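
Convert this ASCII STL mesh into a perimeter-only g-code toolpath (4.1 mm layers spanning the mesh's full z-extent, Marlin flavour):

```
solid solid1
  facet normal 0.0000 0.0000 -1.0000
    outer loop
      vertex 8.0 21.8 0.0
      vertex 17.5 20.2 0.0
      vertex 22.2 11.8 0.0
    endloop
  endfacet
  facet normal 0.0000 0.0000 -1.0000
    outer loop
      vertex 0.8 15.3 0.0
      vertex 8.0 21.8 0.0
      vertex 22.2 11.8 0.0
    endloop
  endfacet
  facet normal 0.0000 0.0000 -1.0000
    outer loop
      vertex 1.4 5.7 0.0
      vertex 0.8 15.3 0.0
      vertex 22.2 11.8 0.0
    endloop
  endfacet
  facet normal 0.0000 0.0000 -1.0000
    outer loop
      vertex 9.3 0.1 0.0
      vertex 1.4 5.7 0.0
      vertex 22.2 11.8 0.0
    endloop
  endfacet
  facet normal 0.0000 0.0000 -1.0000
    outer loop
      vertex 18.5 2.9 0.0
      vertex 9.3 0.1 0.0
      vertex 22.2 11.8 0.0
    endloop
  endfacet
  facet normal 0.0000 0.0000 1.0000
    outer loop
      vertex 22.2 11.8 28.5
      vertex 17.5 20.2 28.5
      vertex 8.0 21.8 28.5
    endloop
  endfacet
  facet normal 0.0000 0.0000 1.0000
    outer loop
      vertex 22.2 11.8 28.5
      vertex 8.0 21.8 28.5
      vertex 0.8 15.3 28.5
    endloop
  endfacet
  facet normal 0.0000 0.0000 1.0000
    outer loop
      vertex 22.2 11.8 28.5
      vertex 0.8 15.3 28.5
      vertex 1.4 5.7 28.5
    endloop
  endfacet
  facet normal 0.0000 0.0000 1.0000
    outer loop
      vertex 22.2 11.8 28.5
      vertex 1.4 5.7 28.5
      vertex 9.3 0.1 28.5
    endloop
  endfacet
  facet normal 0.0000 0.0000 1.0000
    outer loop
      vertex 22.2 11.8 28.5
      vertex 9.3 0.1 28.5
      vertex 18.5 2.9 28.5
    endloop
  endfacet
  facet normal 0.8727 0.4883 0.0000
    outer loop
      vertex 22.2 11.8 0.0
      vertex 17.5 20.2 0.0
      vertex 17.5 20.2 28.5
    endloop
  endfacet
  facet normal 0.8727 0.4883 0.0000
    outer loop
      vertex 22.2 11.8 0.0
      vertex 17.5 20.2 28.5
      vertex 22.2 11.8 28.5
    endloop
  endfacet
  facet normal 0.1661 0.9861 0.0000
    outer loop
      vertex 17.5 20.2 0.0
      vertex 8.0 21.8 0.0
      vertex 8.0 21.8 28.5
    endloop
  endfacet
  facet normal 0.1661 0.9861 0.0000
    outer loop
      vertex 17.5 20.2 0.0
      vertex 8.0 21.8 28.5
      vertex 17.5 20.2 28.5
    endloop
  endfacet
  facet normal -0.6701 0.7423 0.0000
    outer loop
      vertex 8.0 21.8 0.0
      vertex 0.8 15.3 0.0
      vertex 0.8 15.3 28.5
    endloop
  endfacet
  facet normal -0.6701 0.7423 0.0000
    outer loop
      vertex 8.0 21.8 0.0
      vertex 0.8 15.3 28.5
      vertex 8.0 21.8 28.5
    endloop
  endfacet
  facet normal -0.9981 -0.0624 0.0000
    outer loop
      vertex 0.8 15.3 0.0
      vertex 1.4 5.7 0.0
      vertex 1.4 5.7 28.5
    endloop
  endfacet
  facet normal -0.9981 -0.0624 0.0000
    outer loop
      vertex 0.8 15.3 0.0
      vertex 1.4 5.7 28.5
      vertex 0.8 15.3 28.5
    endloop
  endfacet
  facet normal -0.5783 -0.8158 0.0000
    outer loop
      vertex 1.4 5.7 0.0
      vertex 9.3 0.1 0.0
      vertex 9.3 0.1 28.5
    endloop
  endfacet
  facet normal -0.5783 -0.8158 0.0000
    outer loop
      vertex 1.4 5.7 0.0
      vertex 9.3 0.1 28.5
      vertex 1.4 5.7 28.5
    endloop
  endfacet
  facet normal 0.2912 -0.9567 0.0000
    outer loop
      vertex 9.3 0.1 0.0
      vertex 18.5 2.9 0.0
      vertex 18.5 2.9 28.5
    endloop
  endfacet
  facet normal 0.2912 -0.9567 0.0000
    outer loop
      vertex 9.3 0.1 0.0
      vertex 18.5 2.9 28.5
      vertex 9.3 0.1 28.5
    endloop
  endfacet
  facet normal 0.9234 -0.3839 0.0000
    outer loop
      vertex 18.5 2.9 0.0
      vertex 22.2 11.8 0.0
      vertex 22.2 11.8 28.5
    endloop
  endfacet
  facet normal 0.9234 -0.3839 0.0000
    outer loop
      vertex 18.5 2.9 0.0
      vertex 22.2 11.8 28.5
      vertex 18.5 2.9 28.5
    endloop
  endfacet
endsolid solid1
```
; perimeter-only toolpath
G21 ; units = mm
G90 ; absolute positioning
G28 ; home
; layer 1
G0 Z4.1
G0 X22.2 Y11.8
G1 X17.5 Y20.2
G1 X8.0 Y21.8
G1 X0.8 Y15.3
G1 X1.4 Y5.7
G1 X9.3 Y0.1
G1 X18.5 Y2.9
G1 X22.2 Y11.8
; layer 2
G0 Z8.1
G0 X22.2 Y11.8
G1 X17.5 Y20.2
G1 X8.0 Y21.8
G1 X0.8 Y15.3
G1 X1.4 Y5.7
G1 X9.3 Y0.1
G1 X18.5 Y2.9
G1 X22.2 Y11.8
; layer 3
G0 Z12.2
G0 X22.2 Y11.8
G1 X17.5 Y20.2
G1 X8.0 Y21.8
G1 X0.8 Y15.3
G1 X1.4 Y5.7
G1 X9.3 Y0.1
G1 X18.5 Y2.9
G1 X22.2 Y11.8
; layer 4
G0 Z16.3
G0 X22.2 Y11.8
G1 X17.5 Y20.2
G1 X8.0 Y21.8
G1 X0.8 Y15.3
G1 X1.4 Y5.7
G1 X9.3 Y0.1
G1 X18.5 Y2.9
G1 X22.2 Y11.8
; layer 5
G0 Z20.4
G0 X22.2 Y11.8
G1 X17.5 Y20.2
G1 X8.0 Y21.8
G1 X0.8 Y15.3
G1 X1.4 Y5.7
G1 X9.3 Y0.1
G1 X18.5 Y2.9
G1 X22.2 Y11.8
; layer 6
G0 Z24.4
G0 X22.2 Y11.8
G1 X17.5 Y20.2
G1 X8.0 Y21.8
G1 X0.8 Y15.3
G1 X1.4 Y5.7
G1 X9.3 Y0.1
G1 X18.5 Y2.9
G1 X22.2 Y11.8
; layer 7
G0 Z28.5
G0 X22.2 Y11.8
G1 X17.5 Y20.2
G1 X8.0 Y21.8
G1 X0.8 Y15.3
G1 X1.4 Y5.7
G1 X9.3 Y0.1
G1 X18.5 Y2.9
G1 X22.2 Y11.8
M2 ; end

The solid is a regular 7-sided prism (a cylinder approximated with 7 flat sides), circumscribed radius ≈ 11.1 mm, height ≈ 28.5 mm. Slicing at Δz = 4.1 mm — 7 equal slices spanning the solid's height, so layer i sits at z = i·h/7 — gives 7 non-empty perimeters. Each is a 7-segment closed polygon; G0 lifts to the layer z and rapids to the start vertex, then G1 traces the edges.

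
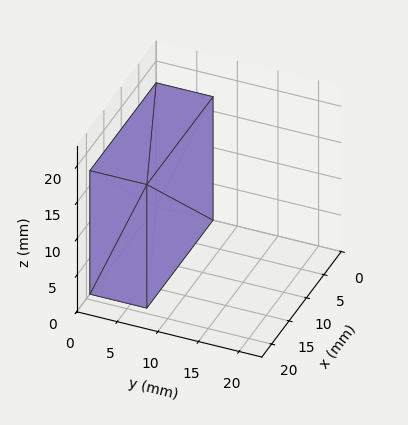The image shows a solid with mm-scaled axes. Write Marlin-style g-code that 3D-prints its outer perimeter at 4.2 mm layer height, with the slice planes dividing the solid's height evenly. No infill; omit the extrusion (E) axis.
Reading the render: the shape is a rectangular box, roughly 19 × 7 mm footprint and 17 mm tall (dimensions read to the nearest mm from the axis ticks). For the g-code, the solid's height is divided into equal slices at the stated Δz and each level perimeter traced with G1 moves after a G0 lift.

; perimeter-only toolpath
G21 ; units = mm
G90 ; absolute positioning
G28 ; home
; layer 1
G0 Z4.2
G0 X0.0 Y0.0
G1 X19.0 Y0.0
G1 X19.0 Y7.0
G1 X0.0 Y7.0
G1 X0.0 Y0.0
; layer 2
G0 Z8.5
G0 X0.0 Y0.0
G1 X19.0 Y0.0
G1 X19.0 Y7.0
G1 X0.0 Y7.0
G1 X0.0 Y0.0
; layer 3
G0 Z12.8
G0 X0.0 Y0.0
G1 X19.0 Y0.0
G1 X19.0 Y7.0
G1 X0.0 Y7.0
G1 X0.0 Y0.0
; layer 4
G0 Z17.0
G0 X0.0 Y0.0
G1 X19.0 Y0.0
G1 X19.0 Y7.0
G1 X0.0 Y7.0
G1 X0.0 Y0.0
M2 ; end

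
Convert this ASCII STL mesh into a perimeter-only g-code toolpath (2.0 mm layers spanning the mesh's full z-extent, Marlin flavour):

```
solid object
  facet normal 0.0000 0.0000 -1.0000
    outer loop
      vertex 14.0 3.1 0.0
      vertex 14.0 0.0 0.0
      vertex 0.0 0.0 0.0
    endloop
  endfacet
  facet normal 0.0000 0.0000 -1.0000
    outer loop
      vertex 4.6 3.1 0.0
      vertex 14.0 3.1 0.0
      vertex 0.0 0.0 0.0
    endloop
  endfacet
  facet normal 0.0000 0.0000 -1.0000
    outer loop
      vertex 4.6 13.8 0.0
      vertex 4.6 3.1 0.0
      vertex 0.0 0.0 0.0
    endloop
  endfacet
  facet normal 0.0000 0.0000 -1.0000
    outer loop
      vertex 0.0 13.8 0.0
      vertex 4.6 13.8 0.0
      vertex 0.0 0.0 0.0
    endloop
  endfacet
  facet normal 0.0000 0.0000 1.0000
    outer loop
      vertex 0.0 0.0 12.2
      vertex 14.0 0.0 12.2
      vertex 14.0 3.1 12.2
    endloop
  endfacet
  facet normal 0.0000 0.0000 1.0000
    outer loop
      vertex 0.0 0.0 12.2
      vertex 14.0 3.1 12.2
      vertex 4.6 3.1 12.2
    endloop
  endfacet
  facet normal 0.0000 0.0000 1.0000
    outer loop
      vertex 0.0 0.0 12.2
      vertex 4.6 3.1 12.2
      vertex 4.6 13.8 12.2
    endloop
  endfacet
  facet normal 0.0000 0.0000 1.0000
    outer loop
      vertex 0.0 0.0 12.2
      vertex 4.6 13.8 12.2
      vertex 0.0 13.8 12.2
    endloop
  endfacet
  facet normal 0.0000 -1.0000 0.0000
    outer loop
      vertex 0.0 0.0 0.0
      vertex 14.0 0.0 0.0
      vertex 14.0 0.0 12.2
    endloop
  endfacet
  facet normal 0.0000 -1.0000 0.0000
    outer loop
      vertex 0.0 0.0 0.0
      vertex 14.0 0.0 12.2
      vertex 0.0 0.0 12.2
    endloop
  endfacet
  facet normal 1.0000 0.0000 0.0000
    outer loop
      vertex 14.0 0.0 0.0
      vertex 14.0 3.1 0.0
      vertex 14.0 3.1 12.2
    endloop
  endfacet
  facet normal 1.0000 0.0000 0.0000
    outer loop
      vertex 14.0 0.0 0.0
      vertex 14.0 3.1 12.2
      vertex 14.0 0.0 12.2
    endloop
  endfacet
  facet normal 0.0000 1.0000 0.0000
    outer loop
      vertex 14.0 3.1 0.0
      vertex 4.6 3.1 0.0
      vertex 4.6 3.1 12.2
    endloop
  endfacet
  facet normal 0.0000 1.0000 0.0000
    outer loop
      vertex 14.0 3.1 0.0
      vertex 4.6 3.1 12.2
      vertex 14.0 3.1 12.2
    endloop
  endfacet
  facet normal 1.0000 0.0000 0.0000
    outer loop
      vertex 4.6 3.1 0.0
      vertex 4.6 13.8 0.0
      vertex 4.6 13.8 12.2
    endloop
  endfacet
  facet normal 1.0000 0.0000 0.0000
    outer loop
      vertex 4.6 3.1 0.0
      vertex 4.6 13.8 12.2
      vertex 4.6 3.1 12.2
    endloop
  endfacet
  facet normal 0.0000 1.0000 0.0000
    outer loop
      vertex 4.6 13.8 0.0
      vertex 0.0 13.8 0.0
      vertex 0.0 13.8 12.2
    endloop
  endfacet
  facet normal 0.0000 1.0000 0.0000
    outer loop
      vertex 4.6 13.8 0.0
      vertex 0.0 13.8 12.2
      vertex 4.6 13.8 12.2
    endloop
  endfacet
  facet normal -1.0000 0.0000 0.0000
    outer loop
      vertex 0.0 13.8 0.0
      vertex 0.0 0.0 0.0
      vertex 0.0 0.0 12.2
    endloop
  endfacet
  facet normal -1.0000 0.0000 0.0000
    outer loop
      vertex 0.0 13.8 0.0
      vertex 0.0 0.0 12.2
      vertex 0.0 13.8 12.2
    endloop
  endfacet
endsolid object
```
; perimeter-only toolpath
G21 ; units = mm
G90 ; absolute positioning
G28 ; home
; layer 1
G0 Z2.0
G0 X0.0 Y0.0
G1 X14.0 Y0.0
G1 X14.0 Y3.1
G1 X4.6 Y3.1
G1 X4.6 Y13.8
G1 X0.0 Y13.8
G1 X0.0 Y0.0
; layer 2
G0 Z4.1
G0 X0.0 Y0.0
G1 X14.0 Y0.0
G1 X14.0 Y3.1
G1 X4.6 Y3.1
G1 X4.6 Y13.8
G1 X0.0 Y13.8
G1 X0.0 Y0.0
; layer 3
G0 Z6.1
G0 X0.0 Y0.0
G1 X14.0 Y0.0
G1 X14.0 Y3.1
G1 X4.6 Y3.1
G1 X4.6 Y13.8
G1 X0.0 Y13.8
G1 X0.0 Y0.0
; layer 4
G0 Z8.1
G0 X0.0 Y0.0
G1 X14.0 Y0.0
G1 X14.0 Y3.1
G1 X4.6 Y3.1
G1 X4.6 Y13.8
G1 X0.0 Y13.8
G1 X0.0 Y0.0
; layer 5
G0 Z10.2
G0 X0.0 Y0.0
G1 X14.0 Y0.0
G1 X14.0 Y3.1
G1 X4.6 Y3.1
G1 X4.6 Y13.8
G1 X0.0 Y13.8
G1 X0.0 Y0.0
; layer 6
G0 Z12.2
G0 X0.0 Y0.0
G1 X14.0 Y0.0
G1 X14.0 Y3.1
G1 X4.6 Y3.1
G1 X4.6 Y13.8
G1 X0.0 Y13.8
G1 X0.0 Y0.0
M2 ; end

The solid is an L-shaped prism: outer 14 × 13.8 mm, arm thicknesses ≈ 3.1 mm (horizontal) and 4.6 mm (vertical), extruded 12.2 mm in z. Slicing at Δz = 2.0 mm — 6 equal slices spanning the solid's height, so layer i sits at z = i·h/6 — gives 6 non-empty perimeters. Each is a 6-segment closed polygon; G0 lifts to the layer z and rapids to the start vertex, then G1 traces the edges.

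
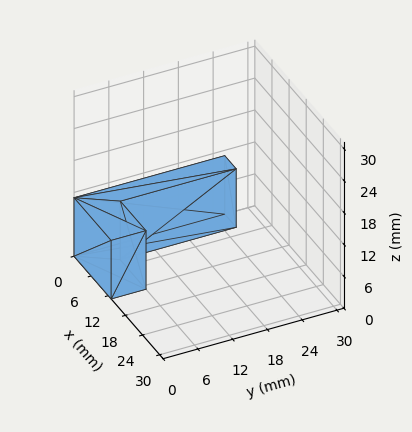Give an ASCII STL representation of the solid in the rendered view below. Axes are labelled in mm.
Reading the render: the shape is an L-shaped prism: outer 13 × 26 mm, arm thicknesses ≈ 6 mm (horizontal) and 4 mm (vertical), extruded 11 mm in z (dimensions read to the nearest mm from the axis ticks). For the STL, each face is triangulated and given an outward normal.

solid part
  facet normal 0.0000 0.0000 -1.0000
    outer loop
      vertex 13.00 6.00 0.00
      vertex 13.00 0.00 0.00
      vertex 0.00 0.00 0.00
    endloop
  endfacet
  facet normal 0.0000 0.0000 -1.0000
    outer loop
      vertex 4.00 6.00 0.00
      vertex 13.00 6.00 0.00
      vertex 0.00 0.00 0.00
    endloop
  endfacet
  facet normal 0.0000 0.0000 -1.0000
    outer loop
      vertex 4.00 26.00 0.00
      vertex 4.00 6.00 0.00
      vertex 0.00 0.00 0.00
    endloop
  endfacet
  facet normal 0.0000 0.0000 -1.0000
    outer loop
      vertex 0.00 26.00 0.00
      vertex 4.00 26.00 0.00
      vertex 0.00 0.00 0.00
    endloop
  endfacet
  facet normal 0.0000 0.0000 1.0000
    outer loop
      vertex 0.00 0.00 11.00
      vertex 13.00 0.00 11.00
      vertex 13.00 6.00 11.00
    endloop
  endfacet
  facet normal 0.0000 0.0000 1.0000
    outer loop
      vertex 0.00 0.00 11.00
      vertex 13.00 6.00 11.00
      vertex 4.00 6.00 11.00
    endloop
  endfacet
  facet normal 0.0000 0.0000 1.0000
    outer loop
      vertex 0.00 0.00 11.00
      vertex 4.00 6.00 11.00
      vertex 4.00 26.00 11.00
    endloop
  endfacet
  facet normal 0.0000 0.0000 1.0000
    outer loop
      vertex 0.00 0.00 11.00
      vertex 4.00 26.00 11.00
      vertex 0.00 26.00 11.00
    endloop
  endfacet
  facet normal 0.0000 -1.0000 0.0000
    outer loop
      vertex 0.00 0.00 0.00
      vertex 13.00 0.00 0.00
      vertex 13.00 0.00 11.00
    endloop
  endfacet
  facet normal 0.0000 -1.0000 0.0000
    outer loop
      vertex 0.00 0.00 0.00
      vertex 13.00 0.00 11.00
      vertex 0.00 0.00 11.00
    endloop
  endfacet
  facet normal 1.0000 0.0000 0.0000
    outer loop
      vertex 13.00 0.00 0.00
      vertex 13.00 6.00 0.00
      vertex 13.00 6.00 11.00
    endloop
  endfacet
  facet normal 1.0000 0.0000 0.0000
    outer loop
      vertex 13.00 0.00 0.00
      vertex 13.00 6.00 11.00
      vertex 13.00 0.00 11.00
    endloop
  endfacet
  facet normal 0.0000 1.0000 0.0000
    outer loop
      vertex 13.00 6.00 0.00
      vertex 4.00 6.00 0.00
      vertex 4.00 6.00 11.00
    endloop
  endfacet
  facet normal 0.0000 1.0000 0.0000
    outer loop
      vertex 13.00 6.00 0.00
      vertex 4.00 6.00 11.00
      vertex 13.00 6.00 11.00
    endloop
  endfacet
  facet normal 1.0000 0.0000 0.0000
    outer loop
      vertex 4.00 6.00 0.00
      vertex 4.00 26.00 0.00
      vertex 4.00 26.00 11.00
    endloop
  endfacet
  facet normal 1.0000 0.0000 0.0000
    outer loop
      vertex 4.00 6.00 0.00
      vertex 4.00 26.00 11.00
      vertex 4.00 6.00 11.00
    endloop
  endfacet
  facet normal 0.0000 1.0000 0.0000
    outer loop
      vertex 4.00 26.00 0.00
      vertex 0.00 26.00 0.00
      vertex 0.00 26.00 11.00
    endloop
  endfacet
  facet normal 0.0000 1.0000 0.0000
    outer loop
      vertex 4.00 26.00 0.00
      vertex 0.00 26.00 11.00
      vertex 4.00 26.00 11.00
    endloop
  endfacet
  facet normal -1.0000 0.0000 0.0000
    outer loop
      vertex 0.00 26.00 0.00
      vertex 0.00 0.00 0.00
      vertex 0.00 0.00 11.00
    endloop
  endfacet
  facet normal -1.0000 0.0000 0.0000
    outer loop
      vertex 0.00 26.00 0.00
      vertex 0.00 0.00 11.00
      vertex 0.00 26.00 11.00
    endloop
  endfacet
endsolid part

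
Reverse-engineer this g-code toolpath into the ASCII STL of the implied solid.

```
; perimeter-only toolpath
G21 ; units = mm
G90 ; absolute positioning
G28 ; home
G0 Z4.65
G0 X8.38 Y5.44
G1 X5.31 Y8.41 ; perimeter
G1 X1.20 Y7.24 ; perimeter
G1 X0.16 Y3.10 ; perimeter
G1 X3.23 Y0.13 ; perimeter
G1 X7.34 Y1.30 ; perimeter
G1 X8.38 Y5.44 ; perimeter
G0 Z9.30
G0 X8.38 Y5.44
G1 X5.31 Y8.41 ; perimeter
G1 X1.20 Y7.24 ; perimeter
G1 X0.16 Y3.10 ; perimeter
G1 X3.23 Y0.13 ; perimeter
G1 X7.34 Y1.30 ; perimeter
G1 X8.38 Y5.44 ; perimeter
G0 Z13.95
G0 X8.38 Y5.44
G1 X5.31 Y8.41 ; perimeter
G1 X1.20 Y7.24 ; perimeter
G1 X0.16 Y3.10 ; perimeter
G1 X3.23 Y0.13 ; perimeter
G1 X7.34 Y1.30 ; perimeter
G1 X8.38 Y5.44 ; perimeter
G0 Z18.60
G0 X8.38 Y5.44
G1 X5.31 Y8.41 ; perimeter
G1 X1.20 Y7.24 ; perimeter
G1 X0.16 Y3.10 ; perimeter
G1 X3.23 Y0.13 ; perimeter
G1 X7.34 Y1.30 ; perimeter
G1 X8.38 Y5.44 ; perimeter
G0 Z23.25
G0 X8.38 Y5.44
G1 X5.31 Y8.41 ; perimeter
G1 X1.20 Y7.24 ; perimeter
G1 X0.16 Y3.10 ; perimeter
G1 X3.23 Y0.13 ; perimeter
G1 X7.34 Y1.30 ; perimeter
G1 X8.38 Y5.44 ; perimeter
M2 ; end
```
solid part
  facet normal 0.0000 0.0000 -1.0000
    outer loop
      vertex 1.20 7.24 0.00
      vertex 5.31 8.41 0.00
      vertex 8.38 5.44 0.00
    endloop
  endfacet
  facet normal 0.0000 0.0000 -1.0000
    outer loop
      vertex 0.16 3.10 0.00
      vertex 1.20 7.24 0.00
      vertex 8.38 5.44 0.00
    endloop
  endfacet
  facet normal 0.0000 0.0000 -1.0000
    outer loop
      vertex 3.23 0.13 0.00
      vertex 0.16 3.10 0.00
      vertex 8.38 5.44 0.00
    endloop
  endfacet
  facet normal 0.0000 0.0000 -1.0000
    outer loop
      vertex 7.34 1.30 0.00
      vertex 3.23 0.13 0.00
      vertex 8.38 5.44 0.00
    endloop
  endfacet
  facet normal 0.0000 0.0000 1.0000
    outer loop
      vertex 8.38 5.44 23.25
      vertex 5.31 8.41 23.25
      vertex 1.20 7.24 23.25
    endloop
  endfacet
  facet normal 0.0000 0.0000 1.0000
    outer loop
      vertex 8.38 5.44 23.25
      vertex 1.20 7.24 23.25
      vertex 0.16 3.10 23.25
    endloop
  endfacet
  facet normal 0.0000 0.0000 1.0000
    outer loop
      vertex 8.38 5.44 23.25
      vertex 0.16 3.10 23.25
      vertex 3.23 0.13 23.25
    endloop
  endfacet
  facet normal 0.0000 0.0000 1.0000
    outer loop
      vertex 8.38 5.44 23.25
      vertex 3.23 0.13 23.25
      vertex 7.34 1.30 23.25
    endloop
  endfacet
  facet normal 0.6953 0.7187 0.0000
    outer loop
      vertex 8.38 5.44 0.00
      vertex 5.31 8.41 0.00
      vertex 5.31 8.41 23.25
    endloop
  endfacet
  facet normal 0.6953 0.7187 0.0000
    outer loop
      vertex 8.38 5.44 0.00
      vertex 5.31 8.41 23.25
      vertex 8.38 5.44 23.25
    endloop
  endfacet
  facet normal -0.2738 0.9618 0.0000
    outer loop
      vertex 5.31 8.41 0.00
      vertex 1.20 7.24 0.00
      vertex 1.20 7.24 23.25
    endloop
  endfacet
  facet normal -0.2738 0.9618 0.0000
    outer loop
      vertex 5.31 8.41 0.00
      vertex 1.20 7.24 23.25
      vertex 5.31 8.41 23.25
    endloop
  endfacet
  facet normal -0.9699 0.2436 0.0000
    outer loop
      vertex 1.20 7.24 0.00
      vertex 0.16 3.10 0.00
      vertex 0.16 3.10 23.25
    endloop
  endfacet
  facet normal -0.9699 0.2436 0.0000
    outer loop
      vertex 1.20 7.24 0.00
      vertex 0.16 3.10 23.25
      vertex 1.20 7.24 23.25
    endloop
  endfacet
  facet normal -0.6953 -0.7187 0.0000
    outer loop
      vertex 0.16 3.10 0.00
      vertex 3.23 0.13 0.00
      vertex 3.23 0.13 23.25
    endloop
  endfacet
  facet normal -0.6953 -0.7187 0.0000
    outer loop
      vertex 0.16 3.10 0.00
      vertex 3.23 0.13 23.25
      vertex 0.16 3.10 23.25
    endloop
  endfacet
  facet normal 0.2738 -0.9618 0.0000
    outer loop
      vertex 3.23 0.13 0.00
      vertex 7.34 1.30 0.00
      vertex 7.34 1.30 23.25
    endloop
  endfacet
  facet normal 0.2738 -0.9618 0.0000
    outer loop
      vertex 3.23 0.13 0.00
      vertex 7.34 1.30 23.25
      vertex 3.23 0.13 23.25
    endloop
  endfacet
  facet normal 0.9699 -0.2436 0.0000
    outer loop
      vertex 7.34 1.30 0.00
      vertex 8.38 5.44 0.00
      vertex 8.38 5.44 23.25
    endloop
  endfacet
  facet normal 0.9699 -0.2436 0.0000
    outer loop
      vertex 7.34 1.30 0.00
      vertex 8.38 5.44 23.25
      vertex 7.34 1.30 23.25
    endloop
  endfacet
endsolid part

The G0 Z moves step by Δz≈4.65 mm. Every layer's G1 loop is the same polygon, so the solid is a straight extrusion of it from z=0 to z≈23.2. Closing with flat bottom and top caps and triangulating gives 20 facets — a regular 6-sided prism (a cylinder approximated with 6 flat sides), circumscribed radius ≈ 4.27 mm, height ≈ 23.2 mm.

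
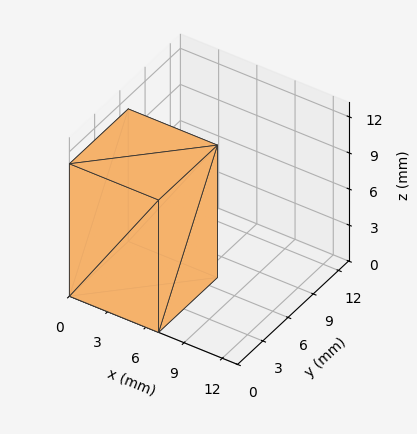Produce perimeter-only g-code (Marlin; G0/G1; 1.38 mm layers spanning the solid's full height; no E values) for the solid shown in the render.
Reading the render: the shape is a rectangular box, roughly 7 × 7 mm footprint and 11 mm tall (dimensions read to the nearest mm from the axis ticks). For the g-code, the solid's height is divided into equal slices at the stated Δz and each level perimeter traced with G1 moves after a G0 lift.

; perimeter-only toolpath
G21 ; units = mm
G90 ; absolute positioning
G28 ; home
; layer 1
G0 Z1.38
G0 X0.00 Y0.00
G1 X7.00 Y0.00
G1 X7.00 Y7.00
G1 X0.00 Y7.00
G1 X0.00 Y0.00
; layer 2
G0 Z2.75
G0 X0.00 Y0.00
G1 X7.00 Y0.00
G1 X7.00 Y7.00
G1 X0.00 Y7.00
G1 X0.00 Y0.00
; layer 3
G0 Z4.12
G0 X0.00 Y0.00
G1 X7.00 Y0.00
G1 X7.00 Y7.00
G1 X0.00 Y7.00
G1 X0.00 Y0.00
; layer 4
G0 Z5.50
G0 X0.00 Y0.00
G1 X7.00 Y0.00
G1 X7.00 Y7.00
G1 X0.00 Y7.00
G1 X0.00 Y0.00
; layer 5
G0 Z6.88
G0 X0.00 Y0.00
G1 X7.00 Y0.00
G1 X7.00 Y7.00
G1 X0.00 Y7.00
G1 X0.00 Y0.00
; layer 6
G0 Z8.25
G0 X0.00 Y0.00
G1 X7.00 Y0.00
G1 X7.00 Y7.00
G1 X0.00 Y7.00
G1 X0.00 Y0.00
; layer 7
G0 Z9.62
G0 X0.00 Y0.00
G1 X7.00 Y0.00
G1 X7.00 Y7.00
G1 X0.00 Y7.00
G1 X0.00 Y0.00
; layer 8
G0 Z11.00
G0 X0.00 Y0.00
G1 X7.00 Y0.00
G1 X7.00 Y7.00
G1 X0.00 Y7.00
G1 X0.00 Y0.00
M2 ; end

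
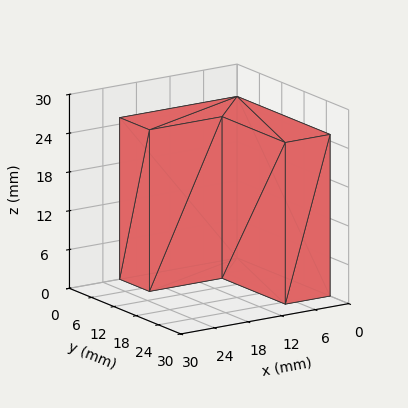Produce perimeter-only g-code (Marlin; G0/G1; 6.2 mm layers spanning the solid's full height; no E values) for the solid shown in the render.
Reading the render: the shape is an L-shaped prism: outer 21 × 25 mm, arm thicknesses ≈ 8 mm (horizontal) and 8 mm (vertical), extruded 25 mm in z (dimensions read to the nearest mm from the axis ticks). For the g-code, the solid's height is divided into equal slices at the stated Δz and each level perimeter traced with G1 moves after a G0 lift.

; perimeter-only toolpath
G21 ; units = mm
G90 ; absolute positioning
G28 ; home
; layer 1
G0 Z6.2
G0 X0.0 Y0.0
G1 X21.0 Y0.0
G1 X21.0 Y8.0
G1 X8.0 Y8.0
G1 X8.0 Y25.0
G1 X0.0 Y25.0
G1 X0.0 Y0.0
; layer 2
G0 Z12.5
G0 X0.0 Y0.0
G1 X21.0 Y0.0
G1 X21.0 Y8.0
G1 X8.0 Y8.0
G1 X8.0 Y25.0
G1 X0.0 Y25.0
G1 X0.0 Y0.0
; layer 3
G0 Z18.8
G0 X0.0 Y0.0
G1 X21.0 Y0.0
G1 X21.0 Y8.0
G1 X8.0 Y8.0
G1 X8.0 Y25.0
G1 X0.0 Y25.0
G1 X0.0 Y0.0
; layer 4
G0 Z25.0
G0 X0.0 Y0.0
G1 X21.0 Y0.0
G1 X21.0 Y8.0
G1 X8.0 Y8.0
G1 X8.0 Y25.0
G1 X0.0 Y25.0
G1 X0.0 Y0.0
M2 ; end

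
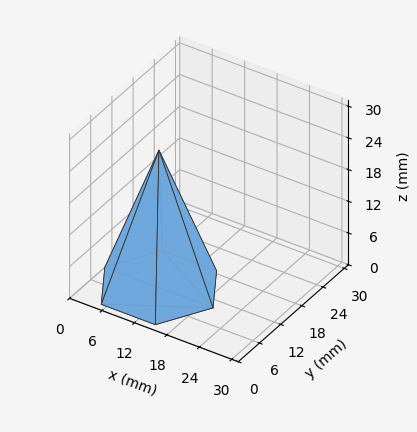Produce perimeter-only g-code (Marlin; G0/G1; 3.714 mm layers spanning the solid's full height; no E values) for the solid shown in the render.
Reading the render: the shape is a regular 6-sided pyramid, base circumscribed radius ≈ 10 mm, apex at z ≈ 26 mm (dimensions read to the nearest mm from the axis ticks). For the g-code, the solid's height is divided into equal slices at the stated Δz and each level perimeter traced with G1 moves after a G0 lift.

; perimeter-only toolpath
G21 ; units = mm
G90 ; absolute positioning
G28 ; home
; layer 1
G0 Z3.714
G0 X18.571 Y10.000
G1 X14.286 Y17.423
G1 X5.714 Y17.423
G1 X1.429 Y10.000
G1 X5.714 Y2.577
G1 X14.286 Y2.577
G1 X18.571 Y10.000
; layer 2
G0 Z7.429
G0 X17.143 Y10.000
G1 X13.571 Y16.186
G1 X6.429 Y16.186
G1 X2.857 Y10.000
G1 X6.429 Y3.814
G1 X13.571 Y3.814
G1 X17.143 Y10.000
; layer 3
G0 Z11.143
G0 X15.714 Y10.000
G1 X12.857 Y14.949
G1 X7.143 Y14.949
G1 X4.286 Y10.000
G1 X7.143 Y5.051
G1 X12.857 Y5.051
G1 X15.714 Y10.000
; layer 4
G0 Z14.857
G0 X14.286 Y10.000
G1 X12.143 Y13.711
G1 X7.857 Y13.711
G1 X5.714 Y10.000
G1 X7.857 Y6.289
G1 X12.143 Y6.289
G1 X14.286 Y10.000
; layer 5
G0 Z18.571
G0 X12.857 Y10.000
G1 X11.429 Y12.474
G1 X8.571 Y12.474
G1 X7.143 Y10.000
G1 X8.571 Y7.526
G1 X11.429 Y7.526
G1 X12.857 Y10.000
; layer 6
G0 Z22.286
G0 X11.429 Y10.000
G1 X10.714 Y11.237
G1 X9.286 Y11.237
G1 X8.571 Y10.000
G1 X9.286 Y8.763
G1 X10.714 Y8.763
G1 X11.429 Y10.000
M2 ; end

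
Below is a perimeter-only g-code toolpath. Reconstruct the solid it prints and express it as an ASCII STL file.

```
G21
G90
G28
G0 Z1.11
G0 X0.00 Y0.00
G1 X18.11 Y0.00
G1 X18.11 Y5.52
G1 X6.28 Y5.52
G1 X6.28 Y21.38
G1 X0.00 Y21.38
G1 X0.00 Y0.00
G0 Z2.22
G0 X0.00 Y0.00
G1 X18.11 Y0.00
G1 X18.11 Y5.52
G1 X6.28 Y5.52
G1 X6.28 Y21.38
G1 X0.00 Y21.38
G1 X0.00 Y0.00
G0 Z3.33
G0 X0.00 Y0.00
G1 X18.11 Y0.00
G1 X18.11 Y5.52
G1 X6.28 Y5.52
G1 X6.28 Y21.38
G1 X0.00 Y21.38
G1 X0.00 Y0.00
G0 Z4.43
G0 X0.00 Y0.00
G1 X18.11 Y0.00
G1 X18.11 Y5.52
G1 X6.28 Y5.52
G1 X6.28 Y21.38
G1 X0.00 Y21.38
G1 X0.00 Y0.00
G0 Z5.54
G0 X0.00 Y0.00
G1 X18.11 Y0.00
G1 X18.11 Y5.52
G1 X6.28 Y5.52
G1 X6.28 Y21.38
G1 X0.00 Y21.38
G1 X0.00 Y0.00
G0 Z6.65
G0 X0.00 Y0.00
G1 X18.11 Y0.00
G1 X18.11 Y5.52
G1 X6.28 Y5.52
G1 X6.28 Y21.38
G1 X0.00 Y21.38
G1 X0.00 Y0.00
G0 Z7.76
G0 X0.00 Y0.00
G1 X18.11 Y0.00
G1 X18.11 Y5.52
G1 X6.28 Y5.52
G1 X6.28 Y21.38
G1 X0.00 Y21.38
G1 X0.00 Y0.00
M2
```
solid part
  facet normal 0.0000 0.0000 -1.0000
    outer loop
      vertex 18.11 5.52 0.00
      vertex 18.11 0.00 0.00
      vertex 0.00 0.00 0.00
    endloop
  endfacet
  facet normal 0.0000 0.0000 -1.0000
    outer loop
      vertex 6.28 5.52 0.00
      vertex 18.11 5.52 0.00
      vertex 0.00 0.00 0.00
    endloop
  endfacet
  facet normal 0.0000 0.0000 -1.0000
    outer loop
      vertex 6.28 21.38 0.00
      vertex 6.28 5.52 0.00
      vertex 0.00 0.00 0.00
    endloop
  endfacet
  facet normal 0.0000 0.0000 -1.0000
    outer loop
      vertex 0.00 21.38 0.00
      vertex 6.28 21.38 0.00
      vertex 0.00 0.00 0.00
    endloop
  endfacet
  facet normal 0.0000 0.0000 1.0000
    outer loop
      vertex 0.00 0.00 7.76
      vertex 18.11 0.00 7.76
      vertex 18.11 5.52 7.76
    endloop
  endfacet
  facet normal 0.0000 0.0000 1.0000
    outer loop
      vertex 0.00 0.00 7.76
      vertex 18.11 5.52 7.76
      vertex 6.28 5.52 7.76
    endloop
  endfacet
  facet normal 0.0000 0.0000 1.0000
    outer loop
      vertex 0.00 0.00 7.76
      vertex 6.28 5.52 7.76
      vertex 6.28 21.38 7.76
    endloop
  endfacet
  facet normal 0.0000 0.0000 1.0000
    outer loop
      vertex 0.00 0.00 7.76
      vertex 6.28 21.38 7.76
      vertex 0.00 21.38 7.76
    endloop
  endfacet
  facet normal 0.0000 -1.0000 0.0000
    outer loop
      vertex 0.00 0.00 0.00
      vertex 18.11 0.00 0.00
      vertex 18.11 0.00 7.76
    endloop
  endfacet
  facet normal 0.0000 -1.0000 0.0000
    outer loop
      vertex 0.00 0.00 0.00
      vertex 18.11 0.00 7.76
      vertex 0.00 0.00 7.76
    endloop
  endfacet
  facet normal 1.0000 0.0000 0.0000
    outer loop
      vertex 18.11 0.00 0.00
      vertex 18.11 5.52 0.00
      vertex 18.11 5.52 7.76
    endloop
  endfacet
  facet normal 1.0000 0.0000 0.0000
    outer loop
      vertex 18.11 0.00 0.00
      vertex 18.11 5.52 7.76
      vertex 18.11 0.00 7.76
    endloop
  endfacet
  facet normal 0.0000 1.0000 0.0000
    outer loop
      vertex 18.11 5.52 0.00
      vertex 6.28 5.52 0.00
      vertex 6.28 5.52 7.76
    endloop
  endfacet
  facet normal 0.0000 1.0000 0.0000
    outer loop
      vertex 18.11 5.52 0.00
      vertex 6.28 5.52 7.76
      vertex 18.11 5.52 7.76
    endloop
  endfacet
  facet normal 1.0000 0.0000 0.0000
    outer loop
      vertex 6.28 5.52 0.00
      vertex 6.28 21.38 0.00
      vertex 6.28 21.38 7.76
    endloop
  endfacet
  facet normal 1.0000 0.0000 0.0000
    outer loop
      vertex 6.28 5.52 0.00
      vertex 6.28 21.38 7.76
      vertex 6.28 5.52 7.76
    endloop
  endfacet
  facet normal 0.0000 1.0000 0.0000
    outer loop
      vertex 6.28 21.38 0.00
      vertex 0.00 21.38 0.00
      vertex 0.00 21.38 7.76
    endloop
  endfacet
  facet normal 0.0000 1.0000 0.0000
    outer loop
      vertex 6.28 21.38 0.00
      vertex 0.00 21.38 7.76
      vertex 6.28 21.38 7.76
    endloop
  endfacet
  facet normal -1.0000 0.0000 0.0000
    outer loop
      vertex 0.00 21.38 0.00
      vertex 0.00 0.00 0.00
      vertex 0.00 0.00 7.76
    endloop
  endfacet
  facet normal -1.0000 0.0000 0.0000
    outer loop
      vertex 0.00 21.38 0.00
      vertex 0.00 0.00 7.76
      vertex 0.00 21.38 7.76
    endloop
  endfacet
endsolid part

The G0 Z moves step by Δz≈1.11 mm. Every layer's G1 loop is the same polygon, so the solid is a straight extrusion of it from z=0 to z≈7.76. Closing with flat bottom and top caps and triangulating gives 20 facets — an L-shaped prism: outer 18.1 × 21.4 mm, arm thicknesses ≈ 5.52 mm (horizontal) and 6.28 mm (vertical), extruded 7.76 mm in z.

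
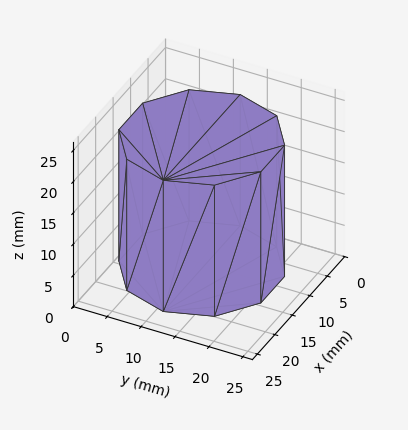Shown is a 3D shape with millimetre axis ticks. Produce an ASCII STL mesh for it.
Reading the render: the shape is a regular 10-sided prism (a cylinder approximated with 10 flat sides), circumscribed radius ≈ 11 mm, height ≈ 21 mm (dimensions read to the nearest mm from the axis ticks). For the STL, each face is triangulated and given an outward normal.

solid part
  facet normal 0.0000 0.0000 -1.0000
    outer loop
      vertex 14.399 21.462 0.000
      vertex 19.899 17.466 0.000
      vertex 22.000 11.000 0.000
    endloop
  endfacet
  facet normal 0.0000 0.0000 -1.0000
    outer loop
      vertex 7.601 21.462 0.000
      vertex 14.399 21.462 0.000
      vertex 22.000 11.000 0.000
    endloop
  endfacet
  facet normal 0.0000 0.0000 -1.0000
    outer loop
      vertex 2.101 17.466 0.000
      vertex 7.601 21.462 0.000
      vertex 22.000 11.000 0.000
    endloop
  endfacet
  facet normal 0.0000 0.0000 -1.0000
    outer loop
      vertex 0.000 11.000 0.000
      vertex 2.101 17.466 0.000
      vertex 22.000 11.000 0.000
    endloop
  endfacet
  facet normal 0.0000 0.0000 -1.0000
    outer loop
      vertex 2.101 4.534 0.000
      vertex 0.000 11.000 0.000
      vertex 22.000 11.000 0.000
    endloop
  endfacet
  facet normal 0.0000 0.0000 -1.0000
    outer loop
      vertex 7.601 0.538 0.000
      vertex 2.101 4.534 0.000
      vertex 22.000 11.000 0.000
    endloop
  endfacet
  facet normal 0.0000 0.0000 -1.0000
    outer loop
      vertex 14.399 0.538 0.000
      vertex 7.601 0.538 0.000
      vertex 22.000 11.000 0.000
    endloop
  endfacet
  facet normal 0.0000 0.0000 -1.0000
    outer loop
      vertex 19.899 4.534 0.000
      vertex 14.399 0.538 0.000
      vertex 22.000 11.000 0.000
    endloop
  endfacet
  facet normal 0.0000 0.0000 1.0000
    outer loop
      vertex 22.000 11.000 21.000
      vertex 19.899 17.466 21.000
      vertex 14.399 21.462 21.000
    endloop
  endfacet
  facet normal 0.0000 0.0000 1.0000
    outer loop
      vertex 22.000 11.000 21.000
      vertex 14.399 21.462 21.000
      vertex 7.601 21.462 21.000
    endloop
  endfacet
  facet normal 0.0000 0.0000 1.0000
    outer loop
      vertex 22.000 11.000 21.000
      vertex 7.601 21.462 21.000
      vertex 2.101 17.466 21.000
    endloop
  endfacet
  facet normal 0.0000 0.0000 1.0000
    outer loop
      vertex 22.000 11.000 21.000
      vertex 2.101 17.466 21.000
      vertex 0.000 11.000 21.000
    endloop
  endfacet
  facet normal 0.0000 0.0000 1.0000
    outer loop
      vertex 22.000 11.000 21.000
      vertex 0.000 11.000 21.000
      vertex 2.101 4.534 21.000
    endloop
  endfacet
  facet normal 0.0000 0.0000 1.0000
    outer loop
      vertex 22.000 11.000 21.000
      vertex 2.101 4.534 21.000
      vertex 7.601 0.538 21.000
    endloop
  endfacet
  facet normal 0.0000 0.0000 1.0000
    outer loop
      vertex 22.000 11.000 21.000
      vertex 7.601 0.538 21.000
      vertex 14.399 0.538 21.000
    endloop
  endfacet
  facet normal 0.0000 0.0000 1.0000
    outer loop
      vertex 22.000 11.000 21.000
      vertex 14.399 0.538 21.000
      vertex 19.899 4.534 21.000
    endloop
  endfacet
  facet normal 0.9511 0.3090 0.0000
    outer loop
      vertex 22.000 11.000 0.000
      vertex 19.899 17.466 0.000
      vertex 19.899 17.466 21.000
    endloop
  endfacet
  facet normal 0.9511 0.3090 0.0000
    outer loop
      vertex 22.000 11.000 0.000
      vertex 19.899 17.466 21.000
      vertex 22.000 11.000 21.000
    endloop
  endfacet
  facet normal 0.5878 0.8090 0.0000
    outer loop
      vertex 19.899 17.466 0.000
      vertex 14.399 21.462 0.000
      vertex 14.399 21.462 21.000
    endloop
  endfacet
  facet normal 0.5878 0.8090 0.0000
    outer loop
      vertex 19.899 17.466 0.000
      vertex 14.399 21.462 21.000
      vertex 19.899 17.466 21.000
    endloop
  endfacet
  facet normal 0.0000 1.0000 0.0000
    outer loop
      vertex 14.399 21.462 0.000
      vertex 7.601 21.462 0.000
      vertex 7.601 21.462 21.000
    endloop
  endfacet
  facet normal 0.0000 1.0000 0.0000
    outer loop
      vertex 14.399 21.462 0.000
      vertex 7.601 21.462 21.000
      vertex 14.399 21.462 21.000
    endloop
  endfacet
  facet normal -0.5878 0.8090 0.0000
    outer loop
      vertex 7.601 21.462 0.000
      vertex 2.101 17.466 0.000
      vertex 2.101 17.466 21.000
    endloop
  endfacet
  facet normal -0.5878 0.8090 0.0000
    outer loop
      vertex 7.601 21.462 0.000
      vertex 2.101 17.466 21.000
      vertex 7.601 21.462 21.000
    endloop
  endfacet
  facet normal -0.9511 0.3090 0.0000
    outer loop
      vertex 2.101 17.466 0.000
      vertex 0.000 11.000 0.000
      vertex 0.000 11.000 21.000
    endloop
  endfacet
  facet normal -0.9511 0.3090 0.0000
    outer loop
      vertex 2.101 17.466 0.000
      vertex 0.000 11.000 21.000
      vertex 2.101 17.466 21.000
    endloop
  endfacet
  facet normal -0.9511 -0.3090 0.0000
    outer loop
      vertex 0.000 11.000 0.000
      vertex 2.101 4.534 0.000
      vertex 2.101 4.534 21.000
    endloop
  endfacet
  facet normal -0.9511 -0.3090 0.0000
    outer loop
      vertex 0.000 11.000 0.000
      vertex 2.101 4.534 21.000
      vertex 0.000 11.000 21.000
    endloop
  endfacet
  facet normal -0.5878 -0.8090 0.0000
    outer loop
      vertex 2.101 4.534 0.000
      vertex 7.601 0.538 0.000
      vertex 7.601 0.538 21.000
    endloop
  endfacet
  facet normal -0.5878 -0.8090 0.0000
    outer loop
      vertex 2.101 4.534 0.000
      vertex 7.601 0.538 21.000
      vertex 2.101 4.534 21.000
    endloop
  endfacet
  facet normal 0.0000 -1.0000 0.0000
    outer loop
      vertex 7.601 0.538 0.000
      vertex 14.399 0.538 0.000
      vertex 14.399 0.538 21.000
    endloop
  endfacet
  facet normal 0.0000 -1.0000 0.0000
    outer loop
      vertex 7.601 0.538 0.000
      vertex 14.399 0.538 21.000
      vertex 7.601 0.538 21.000
    endloop
  endfacet
  facet normal 0.5878 -0.8090 0.0000
    outer loop
      vertex 14.399 0.538 0.000
      vertex 19.899 4.534 0.000
      vertex 19.899 4.534 21.000
    endloop
  endfacet
  facet normal 0.5878 -0.8090 0.0000
    outer loop
      vertex 14.399 0.538 0.000
      vertex 19.899 4.534 21.000
      vertex 14.399 0.538 21.000
    endloop
  endfacet
  facet normal 0.9511 -0.3090 0.0000
    outer loop
      vertex 19.899 4.534 0.000
      vertex 22.000 11.000 0.000
      vertex 22.000 11.000 21.000
    endloop
  endfacet
  facet normal 0.9511 -0.3090 0.0000
    outer loop
      vertex 19.899 4.534 0.000
      vertex 22.000 11.000 21.000
      vertex 19.899 4.534 21.000
    endloop
  endfacet
endsolid part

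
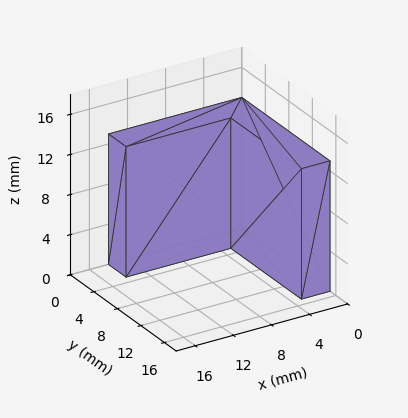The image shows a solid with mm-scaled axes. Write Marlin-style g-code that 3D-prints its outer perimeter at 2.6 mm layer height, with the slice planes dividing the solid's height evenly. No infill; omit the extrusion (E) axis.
Reading the render: the shape is an L-shaped prism: outer 14 × 15 mm, arm thicknesses ≈ 3 mm (horizontal) and 3 mm (vertical), extruded 13 mm in z (dimensions read to the nearest mm from the axis ticks). For the g-code, the solid's height is divided into equal slices at the stated Δz and each level perimeter traced with G1 moves after a G0 lift.

; perimeter-only toolpath
G21 ; units = mm
G90 ; absolute positioning
G28 ; home
; layer 1
G0 Z2.6
G0 X0.0 Y0.0
G1 X14.0 Y0.0
G1 X14.0 Y3.0
G1 X3.0 Y3.0
G1 X3.0 Y15.0
G1 X0.0 Y15.0
G1 X0.0 Y0.0
; layer 2
G0 Z5.2
G0 X0.0 Y0.0
G1 X14.0 Y0.0
G1 X14.0 Y3.0
G1 X3.0 Y3.0
G1 X3.0 Y15.0
G1 X0.0 Y15.0
G1 X0.0 Y0.0
; layer 3
G0 Z7.8
G0 X0.0 Y0.0
G1 X14.0 Y0.0
G1 X14.0 Y3.0
G1 X3.0 Y3.0
G1 X3.0 Y15.0
G1 X0.0 Y15.0
G1 X0.0 Y0.0
; layer 4
G0 Z10.4
G0 X0.0 Y0.0
G1 X14.0 Y0.0
G1 X14.0 Y3.0
G1 X3.0 Y3.0
G1 X3.0 Y15.0
G1 X0.0 Y15.0
G1 X0.0 Y0.0
; layer 5
G0 Z13.0
G0 X0.0 Y0.0
G1 X14.0 Y0.0
G1 X14.0 Y3.0
G1 X3.0 Y3.0
G1 X3.0 Y15.0
G1 X0.0 Y15.0
G1 X0.0 Y0.0
M2 ; end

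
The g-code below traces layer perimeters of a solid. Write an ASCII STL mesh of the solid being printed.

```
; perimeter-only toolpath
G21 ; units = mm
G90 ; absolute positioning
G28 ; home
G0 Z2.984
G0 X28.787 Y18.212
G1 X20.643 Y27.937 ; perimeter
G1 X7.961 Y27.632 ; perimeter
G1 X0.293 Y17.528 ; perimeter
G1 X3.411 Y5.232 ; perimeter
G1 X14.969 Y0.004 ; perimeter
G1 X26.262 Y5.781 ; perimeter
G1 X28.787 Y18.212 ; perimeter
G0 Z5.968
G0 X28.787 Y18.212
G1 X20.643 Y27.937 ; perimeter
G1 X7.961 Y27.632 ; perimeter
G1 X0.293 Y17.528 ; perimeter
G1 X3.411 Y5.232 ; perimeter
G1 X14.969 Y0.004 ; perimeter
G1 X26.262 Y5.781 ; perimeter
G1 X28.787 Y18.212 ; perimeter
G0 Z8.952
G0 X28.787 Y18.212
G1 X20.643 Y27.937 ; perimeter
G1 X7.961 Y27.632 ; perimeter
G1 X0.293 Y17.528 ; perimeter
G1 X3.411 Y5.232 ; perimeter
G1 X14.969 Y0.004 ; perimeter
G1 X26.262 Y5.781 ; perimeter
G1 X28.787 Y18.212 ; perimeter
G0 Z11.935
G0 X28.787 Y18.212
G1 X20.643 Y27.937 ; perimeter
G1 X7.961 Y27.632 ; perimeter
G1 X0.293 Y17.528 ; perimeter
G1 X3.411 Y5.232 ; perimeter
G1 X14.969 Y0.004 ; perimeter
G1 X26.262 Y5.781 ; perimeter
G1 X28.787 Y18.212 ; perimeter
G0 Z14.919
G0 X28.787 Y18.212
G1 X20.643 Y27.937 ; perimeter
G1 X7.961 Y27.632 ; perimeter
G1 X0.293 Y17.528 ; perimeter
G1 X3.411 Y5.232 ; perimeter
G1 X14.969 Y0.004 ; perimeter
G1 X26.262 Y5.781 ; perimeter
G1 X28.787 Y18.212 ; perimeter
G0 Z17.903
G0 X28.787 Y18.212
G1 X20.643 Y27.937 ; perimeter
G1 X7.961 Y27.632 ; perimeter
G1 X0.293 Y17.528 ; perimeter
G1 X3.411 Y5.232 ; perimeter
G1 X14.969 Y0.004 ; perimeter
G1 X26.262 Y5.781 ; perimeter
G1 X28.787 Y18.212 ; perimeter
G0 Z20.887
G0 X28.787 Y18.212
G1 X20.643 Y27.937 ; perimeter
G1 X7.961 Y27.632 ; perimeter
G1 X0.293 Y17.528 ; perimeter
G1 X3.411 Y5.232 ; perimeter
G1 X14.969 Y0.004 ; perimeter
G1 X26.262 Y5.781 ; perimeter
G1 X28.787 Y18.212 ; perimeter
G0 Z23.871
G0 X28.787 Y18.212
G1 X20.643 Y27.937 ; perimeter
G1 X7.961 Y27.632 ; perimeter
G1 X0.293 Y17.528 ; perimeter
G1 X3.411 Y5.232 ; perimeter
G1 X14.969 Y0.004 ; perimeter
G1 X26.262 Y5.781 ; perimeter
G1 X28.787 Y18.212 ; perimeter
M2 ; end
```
solid part
  facet normal 0.0000 0.0000 -1.0000
    outer loop
      vertex 7.961 27.632 0.000
      vertex 20.643 27.937 0.000
      vertex 28.787 18.212 0.000
    endloop
  endfacet
  facet normal 0.0000 0.0000 -1.0000
    outer loop
      vertex 0.293 17.528 0.000
      vertex 7.961 27.632 0.000
      vertex 28.787 18.212 0.000
    endloop
  endfacet
  facet normal 0.0000 0.0000 -1.0000
    outer loop
      vertex 3.411 5.232 0.000
      vertex 0.293 17.528 0.000
      vertex 28.787 18.212 0.000
    endloop
  endfacet
  facet normal 0.0000 0.0000 -1.0000
    outer loop
      vertex 14.969 0.004 0.000
      vertex 3.411 5.232 0.000
      vertex 28.787 18.212 0.000
    endloop
  endfacet
  facet normal 0.0000 0.0000 -1.0000
    outer loop
      vertex 26.262 5.781 0.000
      vertex 14.969 0.004 0.000
      vertex 28.787 18.212 0.000
    endloop
  endfacet
  facet normal 0.0000 0.0000 1.0000
    outer loop
      vertex 28.787 18.212 23.871
      vertex 20.643 27.937 23.871
      vertex 7.961 27.632 23.871
    endloop
  endfacet
  facet normal 0.0000 0.0000 1.0000
    outer loop
      vertex 28.787 18.212 23.871
      vertex 7.961 27.632 23.871
      vertex 0.293 17.528 23.871
    endloop
  endfacet
  facet normal 0.0000 0.0000 1.0000
    outer loop
      vertex 28.787 18.212 23.871
      vertex 0.293 17.528 23.871
      vertex 3.411 5.232 23.871
    endloop
  endfacet
  facet normal 0.0000 0.0000 1.0000
    outer loop
      vertex 28.787 18.212 23.871
      vertex 3.411 5.232 23.871
      vertex 14.969 0.004 23.871
    endloop
  endfacet
  facet normal 0.0000 0.0000 1.0000
    outer loop
      vertex 28.787 18.212 23.871
      vertex 14.969 0.004 23.871
      vertex 26.262 5.781 23.871
    endloop
  endfacet
  facet normal 0.7667 0.6420 0.0000
    outer loop
      vertex 28.787 18.212 0.000
      vertex 20.643 27.937 0.000
      vertex 20.643 27.937 23.871
    endloop
  endfacet
  facet normal 0.7667 0.6420 0.0000
    outer loop
      vertex 28.787 18.212 0.000
      vertex 20.643 27.937 23.871
      vertex 28.787 18.212 23.871
    endloop
  endfacet
  facet normal -0.0240 0.9997 0.0000
    outer loop
      vertex 20.643 27.937 0.000
      vertex 7.961 27.632 0.000
      vertex 7.961 27.632 23.871
    endloop
  endfacet
  facet normal -0.0240 0.9997 0.0000
    outer loop
      vertex 20.643 27.937 0.000
      vertex 7.961 27.632 23.871
      vertex 20.643 27.937 23.871
    endloop
  endfacet
  facet normal -0.7966 0.6045 0.0000
    outer loop
      vertex 7.961 27.632 0.000
      vertex 0.293 17.528 0.000
      vertex 0.293 17.528 23.871
    endloop
  endfacet
  facet normal -0.7966 0.6045 0.0000
    outer loop
      vertex 7.961 27.632 0.000
      vertex 0.293 17.528 23.871
      vertex 7.961 27.632 23.871
    endloop
  endfacet
  facet normal -0.9693 -0.2458 0.0000
    outer loop
      vertex 0.293 17.528 0.000
      vertex 3.411 5.232 0.000
      vertex 3.411 5.232 23.871
    endloop
  endfacet
  facet normal -0.9693 -0.2458 0.0000
    outer loop
      vertex 0.293 17.528 0.000
      vertex 3.411 5.232 23.871
      vertex 0.293 17.528 23.871
    endloop
  endfacet
  facet normal -0.4121 -0.9111 0.0000
    outer loop
      vertex 3.411 5.232 0.000
      vertex 14.969 0.004 0.000
      vertex 14.969 0.004 23.871
    endloop
  endfacet
  facet normal -0.4121 -0.9111 0.0000
    outer loop
      vertex 3.411 5.232 0.000
      vertex 14.969 0.004 23.871
      vertex 3.411 5.232 23.871
    endloop
  endfacet
  facet normal 0.4554 -0.8903 0.0000
    outer loop
      vertex 14.969 0.004 0.000
      vertex 26.262 5.781 0.000
      vertex 26.262 5.781 23.871
    endloop
  endfacet
  facet normal 0.4554 -0.8903 0.0000
    outer loop
      vertex 14.969 0.004 0.000
      vertex 26.262 5.781 23.871
      vertex 14.969 0.004 23.871
    endloop
  endfacet
  facet normal 0.9800 -0.1991 0.0000
    outer loop
      vertex 26.262 5.781 0.000
      vertex 28.787 18.212 0.000
      vertex 28.787 18.212 23.871
    endloop
  endfacet
  facet normal 0.9800 -0.1991 0.0000
    outer loop
      vertex 26.262 5.781 0.000
      vertex 28.787 18.212 23.871
      vertex 26.262 5.781 23.871
    endloop
  endfacet
endsolid part

The G0 Z moves step by Δz≈2.984 mm. Every layer's G1 loop is the same polygon, so the solid is a straight extrusion of it from z=0 to z≈23.9. Closing with flat bottom and top caps and triangulating gives 24 facets — a regular 7-sided prism (a cylinder approximated with 7 flat sides), circumscribed radius ≈ 14.6 mm, height ≈ 23.9 mm.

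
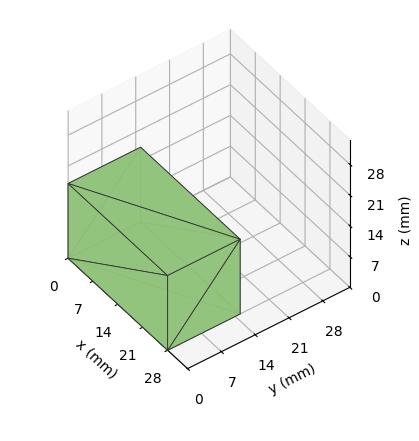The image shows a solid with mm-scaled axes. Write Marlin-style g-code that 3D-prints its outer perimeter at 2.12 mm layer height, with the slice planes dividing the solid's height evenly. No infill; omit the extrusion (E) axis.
Reading the render: the shape is a rectangular box, roughly 28 × 15 mm footprint and 17 mm tall (dimensions read to the nearest mm from the axis ticks). For the g-code, the solid's height is divided into equal slices at the stated Δz and each level perimeter traced with G1 moves after a G0 lift.

; perimeter-only toolpath
G21 ; units = mm
G90 ; absolute positioning
G28 ; home
; layer 1
G0 Z2.12
G0 X0.00 Y0.00
G1 X28.00 Y0.00
G1 X28.00 Y15.00
G1 X0.00 Y15.00
G1 X0.00 Y0.00
; layer 2
G0 Z4.25
G0 X0.00 Y0.00
G1 X28.00 Y0.00
G1 X28.00 Y15.00
G1 X0.00 Y15.00
G1 X0.00 Y0.00
; layer 3
G0 Z6.38
G0 X0.00 Y0.00
G1 X28.00 Y0.00
G1 X28.00 Y15.00
G1 X0.00 Y15.00
G1 X0.00 Y0.00
; layer 4
G0 Z8.50
G0 X0.00 Y0.00
G1 X28.00 Y0.00
G1 X28.00 Y15.00
G1 X0.00 Y15.00
G1 X0.00 Y0.00
; layer 5
G0 Z10.62
G0 X0.00 Y0.00
G1 X28.00 Y0.00
G1 X28.00 Y15.00
G1 X0.00 Y15.00
G1 X0.00 Y0.00
; layer 6
G0 Z12.75
G0 X0.00 Y0.00
G1 X28.00 Y0.00
G1 X28.00 Y15.00
G1 X0.00 Y15.00
G1 X0.00 Y0.00
; layer 7
G0 Z14.88
G0 X0.00 Y0.00
G1 X28.00 Y0.00
G1 X28.00 Y15.00
G1 X0.00 Y15.00
G1 X0.00 Y0.00
; layer 8
G0 Z17.00
G0 X0.00 Y0.00
G1 X28.00 Y0.00
G1 X28.00 Y15.00
G1 X0.00 Y15.00
G1 X0.00 Y0.00
M2 ; end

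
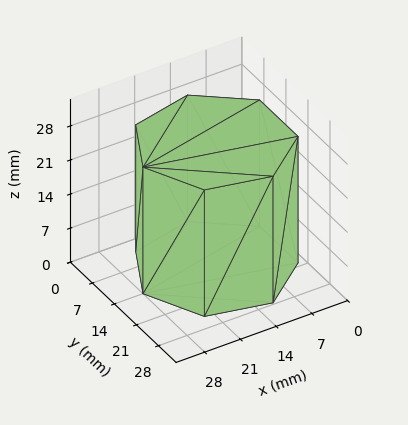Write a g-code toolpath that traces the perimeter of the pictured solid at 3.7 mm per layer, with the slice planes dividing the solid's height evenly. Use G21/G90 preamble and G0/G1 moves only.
Reading the render: the shape is a regular 7-sided prism (a cylinder approximated with 7 flat sides), circumscribed radius ≈ 14 mm, height ≈ 26 mm (dimensions read to the nearest mm from the axis ticks). For the g-code, the solid's height is divided into equal slices at the stated Δz and each level perimeter traced with G1 moves after a G0 lift.

; perimeter-only toolpath
G21 ; units = mm
G90 ; absolute positioning
G28 ; home
; layer 1
G0 Z3.7
G0 X28.0 Y14.0
G1 X22.7 Y24.9
G1 X10.9 Y27.6
G1 X1.4 Y20.1
G1 X1.4 Y7.9
G1 X10.9 Y0.4
G1 X22.7 Y3.1
G1 X28.0 Y14.0
; layer 2
G0 Z7.4
G0 X28.0 Y14.0
G1 X22.7 Y24.9
G1 X10.9 Y27.6
G1 X1.4 Y20.1
G1 X1.4 Y7.9
G1 X10.9 Y0.4
G1 X22.7 Y3.1
G1 X28.0 Y14.0
; layer 3
G0 Z11.1
G0 X28.0 Y14.0
G1 X22.7 Y24.9
G1 X10.9 Y27.6
G1 X1.4 Y20.1
G1 X1.4 Y7.9
G1 X10.9 Y0.4
G1 X22.7 Y3.1
G1 X28.0 Y14.0
; layer 4
G0 Z14.9
G0 X28.0 Y14.0
G1 X22.7 Y24.9
G1 X10.9 Y27.6
G1 X1.4 Y20.1
G1 X1.4 Y7.9
G1 X10.9 Y0.4
G1 X22.7 Y3.1
G1 X28.0 Y14.0
; layer 5
G0 Z18.6
G0 X28.0 Y14.0
G1 X22.7 Y24.9
G1 X10.9 Y27.6
G1 X1.4 Y20.1
G1 X1.4 Y7.9
G1 X10.9 Y0.4
G1 X22.7 Y3.1
G1 X28.0 Y14.0
; layer 6
G0 Z22.3
G0 X28.0 Y14.0
G1 X22.7 Y24.9
G1 X10.9 Y27.6
G1 X1.4 Y20.1
G1 X1.4 Y7.9
G1 X10.9 Y0.4
G1 X22.7 Y3.1
G1 X28.0 Y14.0
; layer 7
G0 Z26.0
G0 X28.0 Y14.0
G1 X22.7 Y24.9
G1 X10.9 Y27.6
G1 X1.4 Y20.1
G1 X1.4 Y7.9
G1 X10.9 Y0.4
G1 X22.7 Y3.1
G1 X28.0 Y14.0
M2 ; end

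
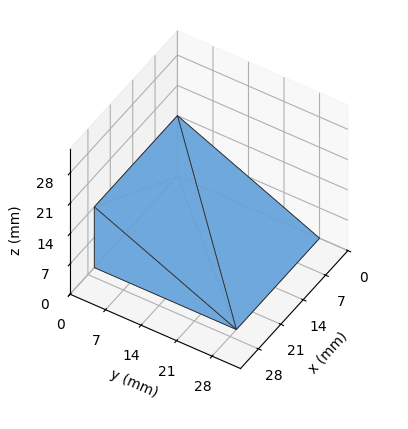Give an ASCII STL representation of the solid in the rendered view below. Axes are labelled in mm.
Reading the render: the shape is a wedge (ramp): 26 × 28 mm base, rising to 14 mm along the y=0 edge and sloping linearly to z=0 at y=28 (dimensions read to the nearest mm from the axis ticks). For the STL, each face is triangulated and given an outward normal.

solid part
  facet normal 0.0000 0.0000 -1.0000
    outer loop
      vertex 26.00 28.00 0.00
      vertex 26.00 0.00 0.00
      vertex 0.00 0.00 0.00
    endloop
  endfacet
  facet normal 0.0000 0.0000 -1.0000
    outer loop
      vertex 0.00 28.00 0.00
      vertex 26.00 28.00 0.00
      vertex 0.00 0.00 0.00
    endloop
  endfacet
  facet normal 0.0000 -1.0000 0.0000
    outer loop
      vertex 0.00 0.00 0.00
      vertex 26.00 0.00 0.00
      vertex 26.00 0.00 14.00
    endloop
  endfacet
  facet normal 0.0000 -1.0000 0.0000
    outer loop
      vertex 0.00 0.00 0.00
      vertex 26.00 0.00 14.00
      vertex 0.00 0.00 14.00
    endloop
  endfacet
  facet normal 0.0000 0.4472 0.8944
    outer loop
      vertex 0.00 0.00 14.00
      vertex 26.00 0.00 14.00
      vertex 26.00 28.00 0.00
    endloop
  endfacet
  facet normal 0.0000 0.4472 0.8944
    outer loop
      vertex 0.00 0.00 14.00
      vertex 26.00 28.00 0.00
      vertex 0.00 28.00 0.00
    endloop
  endfacet
  facet normal -1.0000 0.0000 0.0000
    outer loop
      vertex 0.00 0.00 14.00
      vertex 0.00 28.00 0.00
      vertex 0.00 0.00 0.00
    endloop
  endfacet
  facet normal 1.0000 0.0000 0.0000
    outer loop
      vertex 26.00 0.00 0.00
      vertex 26.00 28.00 0.00
      vertex 26.00 0.00 14.00
    endloop
  endfacet
endsolid part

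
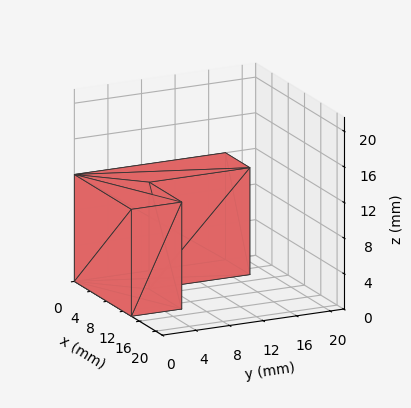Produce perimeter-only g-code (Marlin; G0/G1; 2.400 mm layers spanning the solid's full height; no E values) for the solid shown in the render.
Reading the render: the shape is an L-shaped prism: outer 14 × 18 mm, arm thicknesses ≈ 6 mm (horizontal) and 6 mm (vertical), extruded 12 mm in z (dimensions read to the nearest mm from the axis ticks). For the g-code, the solid's height is divided into equal slices at the stated Δz and each level perimeter traced with G1 moves after a G0 lift.

; perimeter-only toolpath
G21 ; units = mm
G90 ; absolute positioning
G28 ; home
; layer 1
G0 Z2.400
G0 X0.000 Y0.000
G1 X14.000 Y0.000
G1 X14.000 Y6.000
G1 X6.000 Y6.000
G1 X6.000 Y18.000
G1 X0.000 Y18.000
G1 X0.000 Y0.000
; layer 2
G0 Z4.800
G0 X0.000 Y0.000
G1 X14.000 Y0.000
G1 X14.000 Y6.000
G1 X6.000 Y6.000
G1 X6.000 Y18.000
G1 X0.000 Y18.000
G1 X0.000 Y0.000
; layer 3
G0 Z7.200
G0 X0.000 Y0.000
G1 X14.000 Y0.000
G1 X14.000 Y6.000
G1 X6.000 Y6.000
G1 X6.000 Y18.000
G1 X0.000 Y18.000
G1 X0.000 Y0.000
; layer 4
G0 Z9.600
G0 X0.000 Y0.000
G1 X14.000 Y0.000
G1 X14.000 Y6.000
G1 X6.000 Y6.000
G1 X6.000 Y18.000
G1 X0.000 Y18.000
G1 X0.000 Y0.000
; layer 5
G0 Z12.000
G0 X0.000 Y0.000
G1 X14.000 Y0.000
G1 X14.000 Y6.000
G1 X6.000 Y6.000
G1 X6.000 Y18.000
G1 X0.000 Y18.000
G1 X0.000 Y0.000
M2 ; end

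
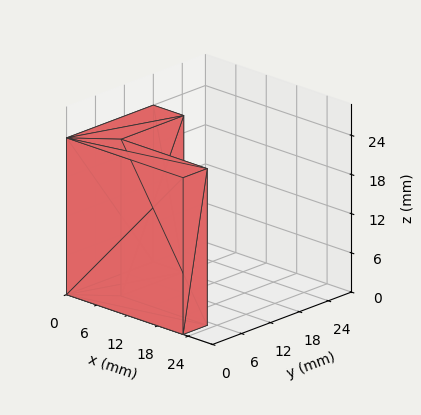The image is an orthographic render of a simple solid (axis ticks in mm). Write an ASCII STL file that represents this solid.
Reading the render: the shape is an L-shaped prism: outer 23 × 18 mm, arm thicknesses ≈ 5 mm (horizontal) and 6 mm (vertical), extruded 24 mm in z (dimensions read to the nearest mm from the axis ticks). For the STL, each face is triangulated and given an outward normal.

solid part
  facet normal 0.0000 0.0000 -1.0000
    outer loop
      vertex 23.00 5.00 0.00
      vertex 23.00 0.00 0.00
      vertex 0.00 0.00 0.00
    endloop
  endfacet
  facet normal 0.0000 0.0000 -1.0000
    outer loop
      vertex 6.00 5.00 0.00
      vertex 23.00 5.00 0.00
      vertex 0.00 0.00 0.00
    endloop
  endfacet
  facet normal 0.0000 0.0000 -1.0000
    outer loop
      vertex 6.00 18.00 0.00
      vertex 6.00 5.00 0.00
      vertex 0.00 0.00 0.00
    endloop
  endfacet
  facet normal 0.0000 0.0000 -1.0000
    outer loop
      vertex 0.00 18.00 0.00
      vertex 6.00 18.00 0.00
      vertex 0.00 0.00 0.00
    endloop
  endfacet
  facet normal 0.0000 0.0000 1.0000
    outer loop
      vertex 0.00 0.00 24.00
      vertex 23.00 0.00 24.00
      vertex 23.00 5.00 24.00
    endloop
  endfacet
  facet normal 0.0000 0.0000 1.0000
    outer loop
      vertex 0.00 0.00 24.00
      vertex 23.00 5.00 24.00
      vertex 6.00 5.00 24.00
    endloop
  endfacet
  facet normal 0.0000 0.0000 1.0000
    outer loop
      vertex 0.00 0.00 24.00
      vertex 6.00 5.00 24.00
      vertex 6.00 18.00 24.00
    endloop
  endfacet
  facet normal 0.0000 0.0000 1.0000
    outer loop
      vertex 0.00 0.00 24.00
      vertex 6.00 18.00 24.00
      vertex 0.00 18.00 24.00
    endloop
  endfacet
  facet normal 0.0000 -1.0000 0.0000
    outer loop
      vertex 0.00 0.00 0.00
      vertex 23.00 0.00 0.00
      vertex 23.00 0.00 24.00
    endloop
  endfacet
  facet normal 0.0000 -1.0000 0.0000
    outer loop
      vertex 0.00 0.00 0.00
      vertex 23.00 0.00 24.00
      vertex 0.00 0.00 24.00
    endloop
  endfacet
  facet normal 1.0000 0.0000 0.0000
    outer loop
      vertex 23.00 0.00 0.00
      vertex 23.00 5.00 0.00
      vertex 23.00 5.00 24.00
    endloop
  endfacet
  facet normal 1.0000 0.0000 0.0000
    outer loop
      vertex 23.00 0.00 0.00
      vertex 23.00 5.00 24.00
      vertex 23.00 0.00 24.00
    endloop
  endfacet
  facet normal 0.0000 1.0000 0.0000
    outer loop
      vertex 23.00 5.00 0.00
      vertex 6.00 5.00 0.00
      vertex 6.00 5.00 24.00
    endloop
  endfacet
  facet normal 0.0000 1.0000 0.0000
    outer loop
      vertex 23.00 5.00 0.00
      vertex 6.00 5.00 24.00
      vertex 23.00 5.00 24.00
    endloop
  endfacet
  facet normal 1.0000 0.0000 0.0000
    outer loop
      vertex 6.00 5.00 0.00
      vertex 6.00 18.00 0.00
      vertex 6.00 18.00 24.00
    endloop
  endfacet
  facet normal 1.0000 0.0000 0.0000
    outer loop
      vertex 6.00 5.00 0.00
      vertex 6.00 18.00 24.00
      vertex 6.00 5.00 24.00
    endloop
  endfacet
  facet normal 0.0000 1.0000 0.0000
    outer loop
      vertex 6.00 18.00 0.00
      vertex 0.00 18.00 0.00
      vertex 0.00 18.00 24.00
    endloop
  endfacet
  facet normal 0.0000 1.0000 0.0000
    outer loop
      vertex 6.00 18.00 0.00
      vertex 0.00 18.00 24.00
      vertex 6.00 18.00 24.00
    endloop
  endfacet
  facet normal -1.0000 0.0000 0.0000
    outer loop
      vertex 0.00 18.00 0.00
      vertex 0.00 0.00 0.00
      vertex 0.00 0.00 24.00
    endloop
  endfacet
  facet normal -1.0000 0.0000 0.0000
    outer loop
      vertex 0.00 18.00 0.00
      vertex 0.00 0.00 24.00
      vertex 0.00 18.00 24.00
    endloop
  endfacet
endsolid part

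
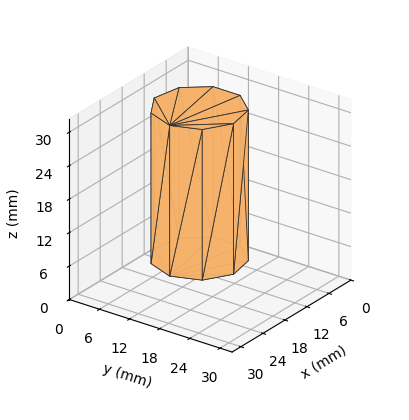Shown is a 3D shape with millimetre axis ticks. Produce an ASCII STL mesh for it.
Reading the render: the shape is a regular 9-sided prism (a cylinder approximated with 9 flat sides), circumscribed radius ≈ 8 mm, height ≈ 27 mm (dimensions read to the nearest mm from the axis ticks). For the STL, each face is triangulated and given an outward normal.

solid part
  facet normal 0.0000 0.0000 -1.0000
    outer loop
      vertex 9.4 15.9 0.0
      vertex 14.1 13.1 0.0
      vertex 16.0 8.0 0.0
    endloop
  endfacet
  facet normal 0.0000 0.0000 -1.0000
    outer loop
      vertex 4.0 14.9 0.0
      vertex 9.4 15.9 0.0
      vertex 16.0 8.0 0.0
    endloop
  endfacet
  facet normal 0.0000 0.0000 -1.0000
    outer loop
      vertex 0.5 10.7 0.0
      vertex 4.0 14.9 0.0
      vertex 16.0 8.0 0.0
    endloop
  endfacet
  facet normal 0.0000 0.0000 -1.0000
    outer loop
      vertex 0.5 5.3 0.0
      vertex 0.5 10.7 0.0
      vertex 16.0 8.0 0.0
    endloop
  endfacet
  facet normal 0.0000 0.0000 -1.0000
    outer loop
      vertex 4.0 1.1 0.0
      vertex 0.5 5.3 0.0
      vertex 16.0 8.0 0.0
    endloop
  endfacet
  facet normal 0.0000 0.0000 -1.0000
    outer loop
      vertex 9.4 0.1 0.0
      vertex 4.0 1.1 0.0
      vertex 16.0 8.0 0.0
    endloop
  endfacet
  facet normal 0.0000 0.0000 -1.0000
    outer loop
      vertex 14.1 2.9 0.0
      vertex 9.4 0.1 0.0
      vertex 16.0 8.0 0.0
    endloop
  endfacet
  facet normal 0.0000 0.0000 1.0000
    outer loop
      vertex 16.0 8.0 27.0
      vertex 14.1 13.1 27.0
      vertex 9.4 15.9 27.0
    endloop
  endfacet
  facet normal 0.0000 0.0000 1.0000
    outer loop
      vertex 16.0 8.0 27.0
      vertex 9.4 15.9 27.0
      vertex 4.0 14.9 27.0
    endloop
  endfacet
  facet normal 0.0000 0.0000 1.0000
    outer loop
      vertex 16.0 8.0 27.0
      vertex 4.0 14.9 27.0
      vertex 0.5 10.7 27.0
    endloop
  endfacet
  facet normal 0.0000 0.0000 1.0000
    outer loop
      vertex 16.0 8.0 27.0
      vertex 0.5 10.7 27.0
      vertex 0.5 5.3 27.0
    endloop
  endfacet
  facet normal 0.0000 0.0000 1.0000
    outer loop
      vertex 16.0 8.0 27.0
      vertex 0.5 5.3 27.0
      vertex 4.0 1.1 27.0
    endloop
  endfacet
  facet normal 0.0000 0.0000 1.0000
    outer loop
      vertex 16.0 8.0 27.0
      vertex 4.0 1.1 27.0
      vertex 9.4 0.1 27.0
    endloop
  endfacet
  facet normal 0.0000 0.0000 1.0000
    outer loop
      vertex 16.0 8.0 27.0
      vertex 9.4 0.1 27.0
      vertex 14.1 2.9 27.0
    endloop
  endfacet
  facet normal 0.9371 0.3491 0.0000
    outer loop
      vertex 16.0 8.0 0.0
      vertex 14.1 13.1 0.0
      vertex 14.1 13.1 27.0
    endloop
  endfacet
  facet normal 0.9371 0.3491 0.0000
    outer loop
      vertex 16.0 8.0 0.0
      vertex 14.1 13.1 27.0
      vertex 16.0 8.0 27.0
    endloop
  endfacet
  facet normal 0.5118 0.8591 0.0000
    outer loop
      vertex 14.1 13.1 0.0
      vertex 9.4 15.9 0.0
      vertex 9.4 15.9 27.0
    endloop
  endfacet
  facet normal 0.5118 0.8591 0.0000
    outer loop
      vertex 14.1 13.1 0.0
      vertex 9.4 15.9 27.0
      vertex 14.1 13.1 27.0
    endloop
  endfacet
  facet normal -0.1821 0.9833 0.0000
    outer loop
      vertex 9.4 15.9 0.0
      vertex 4.0 14.9 0.0
      vertex 4.0 14.9 27.0
    endloop
  endfacet
  facet normal -0.1821 0.9833 0.0000
    outer loop
      vertex 9.4 15.9 0.0
      vertex 4.0 14.9 27.0
      vertex 9.4 15.9 27.0
    endloop
  endfacet
  facet normal -0.7682 0.6402 0.0000
    outer loop
      vertex 4.0 14.9 0.0
      vertex 0.5 10.7 0.0
      vertex 0.5 10.7 27.0
    endloop
  endfacet
  facet normal -0.7682 0.6402 0.0000
    outer loop
      vertex 4.0 14.9 0.0
      vertex 0.5 10.7 27.0
      vertex 4.0 14.9 27.0
    endloop
  endfacet
  facet normal -1.0000 0.0000 0.0000
    outer loop
      vertex 0.5 10.7 0.0
      vertex 0.5 5.3 0.0
      vertex 0.5 5.3 27.0
    endloop
  endfacet
  facet normal -1.0000 0.0000 0.0000
    outer loop
      vertex 0.5 10.7 0.0
      vertex 0.5 5.3 27.0
      vertex 0.5 10.7 27.0
    endloop
  endfacet
  facet normal -0.7682 -0.6402 0.0000
    outer loop
      vertex 0.5 5.3 0.0
      vertex 4.0 1.1 0.0
      vertex 4.0 1.1 27.0
    endloop
  endfacet
  facet normal -0.7682 -0.6402 0.0000
    outer loop
      vertex 0.5 5.3 0.0
      vertex 4.0 1.1 27.0
      vertex 0.5 5.3 27.0
    endloop
  endfacet
  facet normal -0.1821 -0.9833 0.0000
    outer loop
      vertex 4.0 1.1 0.0
      vertex 9.4 0.1 0.0
      vertex 9.4 0.1 27.0
    endloop
  endfacet
  facet normal -0.1821 -0.9833 0.0000
    outer loop
      vertex 4.0 1.1 0.0
      vertex 9.4 0.1 27.0
      vertex 4.0 1.1 27.0
    endloop
  endfacet
  facet normal 0.5118 -0.8591 0.0000
    outer loop
      vertex 9.4 0.1 0.0
      vertex 14.1 2.9 0.0
      vertex 14.1 2.9 27.0
    endloop
  endfacet
  facet normal 0.5118 -0.8591 0.0000
    outer loop
      vertex 9.4 0.1 0.0
      vertex 14.1 2.9 27.0
      vertex 9.4 0.1 27.0
    endloop
  endfacet
  facet normal 0.9371 -0.3491 0.0000
    outer loop
      vertex 14.1 2.9 0.0
      vertex 16.0 8.0 0.0
      vertex 16.0 8.0 27.0
    endloop
  endfacet
  facet normal 0.9371 -0.3491 0.0000
    outer loop
      vertex 14.1 2.9 0.0
      vertex 16.0 8.0 27.0
      vertex 14.1 2.9 27.0
    endloop
  endfacet
endsolid part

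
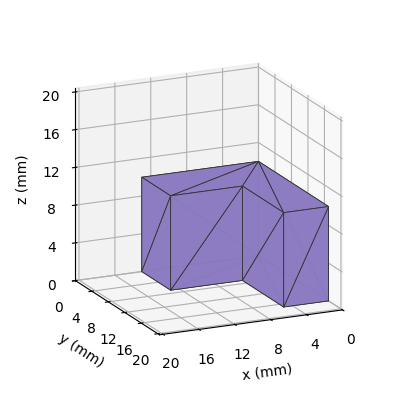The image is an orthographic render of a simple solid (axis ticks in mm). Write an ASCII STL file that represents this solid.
Reading the render: the shape is an L-shaped prism: outer 13 × 17 mm, arm thicknesses ≈ 7 mm (horizontal) and 5 mm (vertical), extruded 10 mm in z (dimensions read to the nearest mm from the axis ticks). For the STL, each face is triangulated and given an outward normal.

solid part
  facet normal 0.0000 0.0000 -1.0000
    outer loop
      vertex 13.0 7.0 0.0
      vertex 13.0 0.0 0.0
      vertex 0.0 0.0 0.0
    endloop
  endfacet
  facet normal 0.0000 0.0000 -1.0000
    outer loop
      vertex 5.0 7.0 0.0
      vertex 13.0 7.0 0.0
      vertex 0.0 0.0 0.0
    endloop
  endfacet
  facet normal 0.0000 0.0000 -1.0000
    outer loop
      vertex 5.0 17.0 0.0
      vertex 5.0 7.0 0.0
      vertex 0.0 0.0 0.0
    endloop
  endfacet
  facet normal 0.0000 0.0000 -1.0000
    outer loop
      vertex 0.0 17.0 0.0
      vertex 5.0 17.0 0.0
      vertex 0.0 0.0 0.0
    endloop
  endfacet
  facet normal 0.0000 0.0000 1.0000
    outer loop
      vertex 0.0 0.0 10.0
      vertex 13.0 0.0 10.0
      vertex 13.0 7.0 10.0
    endloop
  endfacet
  facet normal 0.0000 0.0000 1.0000
    outer loop
      vertex 0.0 0.0 10.0
      vertex 13.0 7.0 10.0
      vertex 5.0 7.0 10.0
    endloop
  endfacet
  facet normal 0.0000 0.0000 1.0000
    outer loop
      vertex 0.0 0.0 10.0
      vertex 5.0 7.0 10.0
      vertex 5.0 17.0 10.0
    endloop
  endfacet
  facet normal 0.0000 0.0000 1.0000
    outer loop
      vertex 0.0 0.0 10.0
      vertex 5.0 17.0 10.0
      vertex 0.0 17.0 10.0
    endloop
  endfacet
  facet normal 0.0000 -1.0000 0.0000
    outer loop
      vertex 0.0 0.0 0.0
      vertex 13.0 0.0 0.0
      vertex 13.0 0.0 10.0
    endloop
  endfacet
  facet normal 0.0000 -1.0000 0.0000
    outer loop
      vertex 0.0 0.0 0.0
      vertex 13.0 0.0 10.0
      vertex 0.0 0.0 10.0
    endloop
  endfacet
  facet normal 1.0000 0.0000 0.0000
    outer loop
      vertex 13.0 0.0 0.0
      vertex 13.0 7.0 0.0
      vertex 13.0 7.0 10.0
    endloop
  endfacet
  facet normal 1.0000 0.0000 0.0000
    outer loop
      vertex 13.0 0.0 0.0
      vertex 13.0 7.0 10.0
      vertex 13.0 0.0 10.0
    endloop
  endfacet
  facet normal 0.0000 1.0000 0.0000
    outer loop
      vertex 13.0 7.0 0.0
      vertex 5.0 7.0 0.0
      vertex 5.0 7.0 10.0
    endloop
  endfacet
  facet normal 0.0000 1.0000 0.0000
    outer loop
      vertex 13.0 7.0 0.0
      vertex 5.0 7.0 10.0
      vertex 13.0 7.0 10.0
    endloop
  endfacet
  facet normal 1.0000 0.0000 0.0000
    outer loop
      vertex 5.0 7.0 0.0
      vertex 5.0 17.0 0.0
      vertex 5.0 17.0 10.0
    endloop
  endfacet
  facet normal 1.0000 0.0000 0.0000
    outer loop
      vertex 5.0 7.0 0.0
      vertex 5.0 17.0 10.0
      vertex 5.0 7.0 10.0
    endloop
  endfacet
  facet normal 0.0000 1.0000 0.0000
    outer loop
      vertex 5.0 17.0 0.0
      vertex 0.0 17.0 0.0
      vertex 0.0 17.0 10.0
    endloop
  endfacet
  facet normal 0.0000 1.0000 0.0000
    outer loop
      vertex 5.0 17.0 0.0
      vertex 0.0 17.0 10.0
      vertex 5.0 17.0 10.0
    endloop
  endfacet
  facet normal -1.0000 0.0000 0.0000
    outer loop
      vertex 0.0 17.0 0.0
      vertex 0.0 0.0 0.0
      vertex 0.0 0.0 10.0
    endloop
  endfacet
  facet normal -1.0000 0.0000 0.0000
    outer loop
      vertex 0.0 17.0 0.0
      vertex 0.0 0.0 10.0
      vertex 0.0 17.0 10.0
    endloop
  endfacet
endsolid part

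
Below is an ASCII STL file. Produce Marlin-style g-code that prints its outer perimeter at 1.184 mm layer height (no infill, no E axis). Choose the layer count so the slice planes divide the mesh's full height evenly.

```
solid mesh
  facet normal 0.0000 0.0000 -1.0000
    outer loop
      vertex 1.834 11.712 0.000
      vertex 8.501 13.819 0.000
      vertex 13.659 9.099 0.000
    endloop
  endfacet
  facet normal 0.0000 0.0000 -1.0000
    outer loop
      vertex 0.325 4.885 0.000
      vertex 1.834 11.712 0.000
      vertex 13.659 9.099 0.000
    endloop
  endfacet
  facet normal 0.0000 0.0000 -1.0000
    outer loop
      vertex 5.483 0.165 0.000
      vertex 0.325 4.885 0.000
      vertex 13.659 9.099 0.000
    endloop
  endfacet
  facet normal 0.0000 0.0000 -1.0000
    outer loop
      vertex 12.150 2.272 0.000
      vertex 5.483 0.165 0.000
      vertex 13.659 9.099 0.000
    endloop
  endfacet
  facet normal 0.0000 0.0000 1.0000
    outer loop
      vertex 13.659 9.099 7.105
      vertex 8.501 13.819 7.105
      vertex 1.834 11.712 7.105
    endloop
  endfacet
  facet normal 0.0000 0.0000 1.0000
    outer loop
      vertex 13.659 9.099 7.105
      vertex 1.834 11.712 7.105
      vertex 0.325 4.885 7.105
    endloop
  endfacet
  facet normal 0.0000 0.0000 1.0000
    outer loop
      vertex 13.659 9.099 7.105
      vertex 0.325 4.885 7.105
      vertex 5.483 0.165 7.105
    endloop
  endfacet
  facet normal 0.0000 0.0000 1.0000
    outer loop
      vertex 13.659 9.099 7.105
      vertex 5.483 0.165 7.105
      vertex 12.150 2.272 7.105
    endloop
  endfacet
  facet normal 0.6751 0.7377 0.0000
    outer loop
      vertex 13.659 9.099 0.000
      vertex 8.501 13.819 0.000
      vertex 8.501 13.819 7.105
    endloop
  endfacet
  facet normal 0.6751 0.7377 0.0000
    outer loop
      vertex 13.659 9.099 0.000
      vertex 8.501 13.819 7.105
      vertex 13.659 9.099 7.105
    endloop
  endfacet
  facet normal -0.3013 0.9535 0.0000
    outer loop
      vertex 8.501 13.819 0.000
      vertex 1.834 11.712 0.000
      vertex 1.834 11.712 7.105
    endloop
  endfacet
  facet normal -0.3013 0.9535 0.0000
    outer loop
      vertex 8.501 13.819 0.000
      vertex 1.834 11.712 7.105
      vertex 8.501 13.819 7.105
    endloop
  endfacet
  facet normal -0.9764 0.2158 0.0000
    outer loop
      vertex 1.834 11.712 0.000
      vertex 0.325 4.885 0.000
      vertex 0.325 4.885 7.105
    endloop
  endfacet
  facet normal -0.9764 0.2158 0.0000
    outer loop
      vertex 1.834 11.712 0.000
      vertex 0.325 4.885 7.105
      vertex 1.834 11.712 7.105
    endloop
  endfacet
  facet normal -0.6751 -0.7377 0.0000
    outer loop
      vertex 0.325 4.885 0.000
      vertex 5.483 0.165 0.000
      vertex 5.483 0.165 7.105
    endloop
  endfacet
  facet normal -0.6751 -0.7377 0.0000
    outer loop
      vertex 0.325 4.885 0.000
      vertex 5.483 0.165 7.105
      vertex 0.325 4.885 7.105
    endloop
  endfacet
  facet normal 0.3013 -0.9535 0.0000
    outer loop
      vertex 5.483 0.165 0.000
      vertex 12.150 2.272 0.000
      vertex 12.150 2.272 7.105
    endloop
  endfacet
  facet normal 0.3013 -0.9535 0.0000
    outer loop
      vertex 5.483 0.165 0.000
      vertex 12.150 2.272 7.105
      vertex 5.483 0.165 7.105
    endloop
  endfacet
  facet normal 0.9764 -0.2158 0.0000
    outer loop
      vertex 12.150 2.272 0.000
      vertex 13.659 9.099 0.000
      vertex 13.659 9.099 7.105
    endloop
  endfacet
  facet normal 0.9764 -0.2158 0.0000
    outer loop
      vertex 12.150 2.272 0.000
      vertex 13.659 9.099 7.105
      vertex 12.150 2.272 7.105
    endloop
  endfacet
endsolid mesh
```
; perimeter-only toolpath
G21 ; units = mm
G90 ; absolute positioning
G28 ; home
; layer 1
G0 Z1.184
G0 X13.659 Y9.099
G1 X8.501 Y13.819
G1 X1.834 Y11.712
G1 X0.325 Y4.885
G1 X5.483 Y0.165
G1 X12.150 Y2.272
G1 X13.659 Y9.099
; layer 2
G0 Z2.368
G0 X13.659 Y9.099
G1 X8.501 Y13.819
G1 X1.834 Y11.712
G1 X0.325 Y4.885
G1 X5.483 Y0.165
G1 X12.150 Y2.272
G1 X13.659 Y9.099
; layer 3
G0 Z3.553
G0 X13.659 Y9.099
G1 X8.501 Y13.819
G1 X1.834 Y11.712
G1 X0.325 Y4.885
G1 X5.483 Y0.165
G1 X12.150 Y2.272
G1 X13.659 Y9.099
; layer 4
G0 Z4.737
G0 X13.659 Y9.099
G1 X8.501 Y13.819
G1 X1.834 Y11.712
G1 X0.325 Y4.885
G1 X5.483 Y0.165
G1 X12.150 Y2.272
G1 X13.659 Y9.099
; layer 5
G0 Z5.921
G0 X13.659 Y9.099
G1 X8.501 Y13.819
G1 X1.834 Y11.712
G1 X0.325 Y4.885
G1 X5.483 Y0.165
G1 X12.150 Y2.272
G1 X13.659 Y9.099
; layer 6
G0 Z7.105
G0 X13.659 Y9.099
G1 X8.501 Y13.819
G1 X1.834 Y11.712
G1 X0.325 Y4.885
G1 X5.483 Y0.165
G1 X12.150 Y2.272
G1 X13.659 Y9.099
M2 ; end

The solid is a regular 6-sided prism (a cylinder approximated with 6 flat sides), circumscribed radius ≈ 6.99 mm, height ≈ 7.11 mm. Slicing at Δz = 1.184 mm — 6 equal slices spanning the solid's height, so layer i sits at z = i·h/6 — gives 6 non-empty perimeters. Each is a 6-segment closed polygon; G0 lifts to the layer z and rapids to the start vertex, then G1 traces the edges.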